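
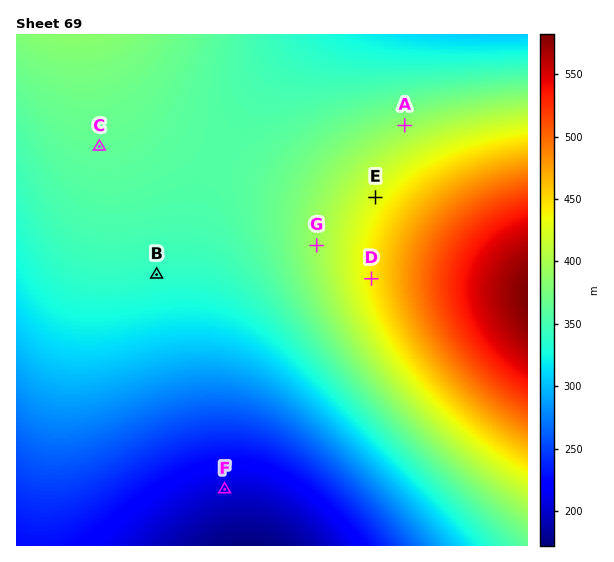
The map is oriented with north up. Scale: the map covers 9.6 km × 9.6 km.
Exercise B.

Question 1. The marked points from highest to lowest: A C B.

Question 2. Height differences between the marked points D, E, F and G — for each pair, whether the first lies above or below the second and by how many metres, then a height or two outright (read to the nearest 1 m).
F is below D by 239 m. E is above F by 223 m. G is above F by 189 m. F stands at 204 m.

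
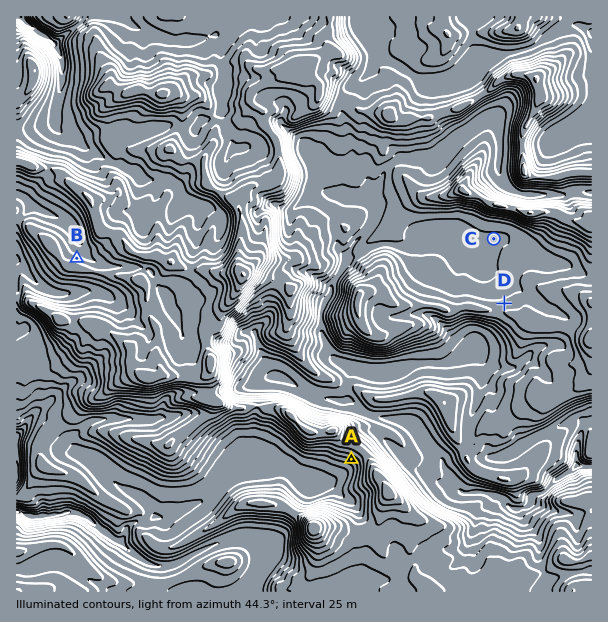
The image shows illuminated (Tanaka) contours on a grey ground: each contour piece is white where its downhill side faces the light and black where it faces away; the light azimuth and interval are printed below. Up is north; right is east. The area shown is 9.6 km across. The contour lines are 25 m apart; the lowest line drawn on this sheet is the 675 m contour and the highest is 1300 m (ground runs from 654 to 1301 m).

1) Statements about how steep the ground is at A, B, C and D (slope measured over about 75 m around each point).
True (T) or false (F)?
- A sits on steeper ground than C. T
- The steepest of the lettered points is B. F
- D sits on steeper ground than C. T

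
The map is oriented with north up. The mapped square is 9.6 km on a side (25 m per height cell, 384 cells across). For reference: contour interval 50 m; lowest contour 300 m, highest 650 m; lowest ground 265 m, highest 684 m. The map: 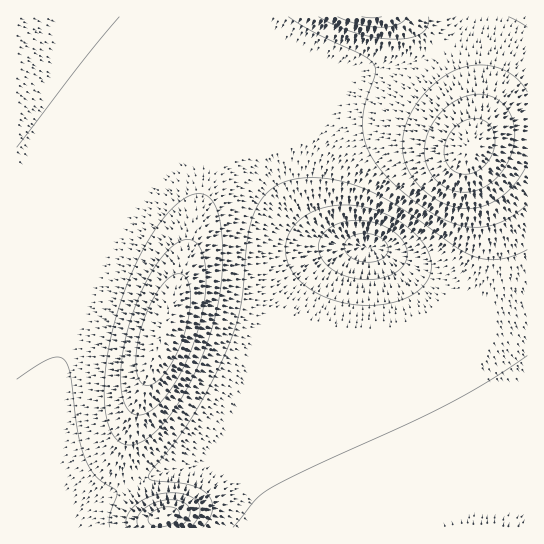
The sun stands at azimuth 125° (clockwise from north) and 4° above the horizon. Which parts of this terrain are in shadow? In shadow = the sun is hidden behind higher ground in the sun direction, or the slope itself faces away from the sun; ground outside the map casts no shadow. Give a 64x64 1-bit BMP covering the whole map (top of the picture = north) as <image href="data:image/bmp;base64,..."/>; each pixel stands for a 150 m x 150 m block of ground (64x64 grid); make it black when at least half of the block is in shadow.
<image width="64" height="64" href="data:image/bmp;base64,Qk0+AgAAAAAAAD4AAAAoAAAAQAAAAEAAAAABAAEAAAAAAAACAAATCwAAEwsAAAIAAAAAAAAA////AAAAAAAAHwAAAAAAAAA/wAAAAAAAAD/wAAAAAAAAf/gAAAAAAAD//AAAAAAAAf/4AAAAAAAD/+AAAAAAAAf+AAAAAAAAB/AAAAAAAAAPwAAAAAAAAB8AAAAAAAAAHgAAAAAAAAAAAAAAAAAAAAAwAAAAAAAAAHgAAAAAAAAA+AAAAAAAAAH8AAAAAAAAAf4AAAAAAAAB/gAAAAAAAAP+AAAAAAAAA/8AAAAAAAAD/wAAAAAAAAf/gAAAAAAAB/+AAAAAAAAH/8AAAAAAAA//wAAAAAAAD//AAAAAAAAP/+AAAAAAAA//4AAAAAAAD//gAAADAAAP//AAAA/gAB//8AAAP+AAD//wAAA/8AAP//AAAH/wAA//+AAAf+AAB//4AAA/wAAD//gAAB8AAAH/+AAAAAAAAH/4AAAAAAAAD/AAAAAAAAAAAAAAAAAAAAAAAAAAAAAAAAAAAAAAAAAAAAAAAAAAAAAAAAAAAAAAAAAAAAB4AAAAAAAAAfwAAAAAAAAD/gAAAAAAAAf/AAAAAAAAB/8AAAAAAAAP/4AAAAAAAB//gAAAAAAAP/+AAAAAAAA//8AAAAAAAH//gAAAAAAAf/+AAAAAAAB//wAAAAAAAP/4AAAAAAAAf4AAAAAAAAAAAAAAAAAAAAAAAAAAAAAAAAAAAAAAAAAAAAAAAAAAAAAAAA=="/>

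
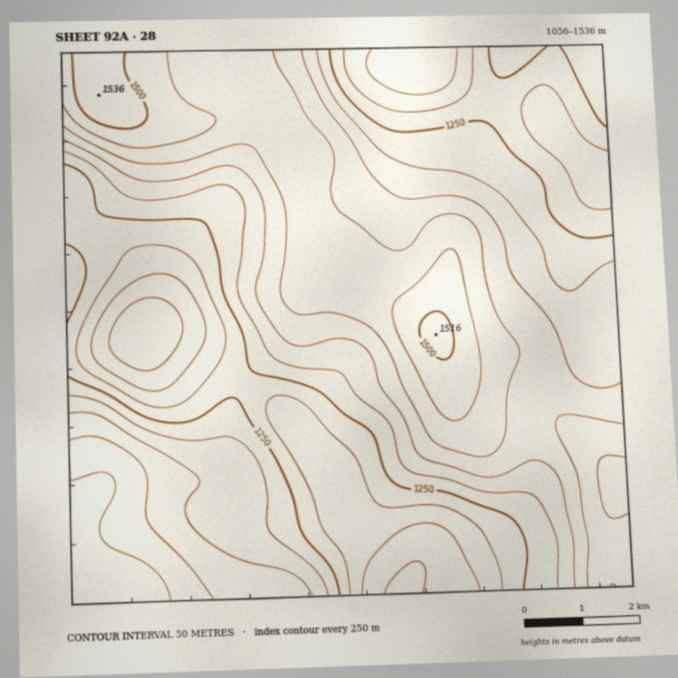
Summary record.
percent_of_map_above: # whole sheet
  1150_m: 94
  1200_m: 84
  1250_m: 71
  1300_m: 57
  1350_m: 43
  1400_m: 28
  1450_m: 10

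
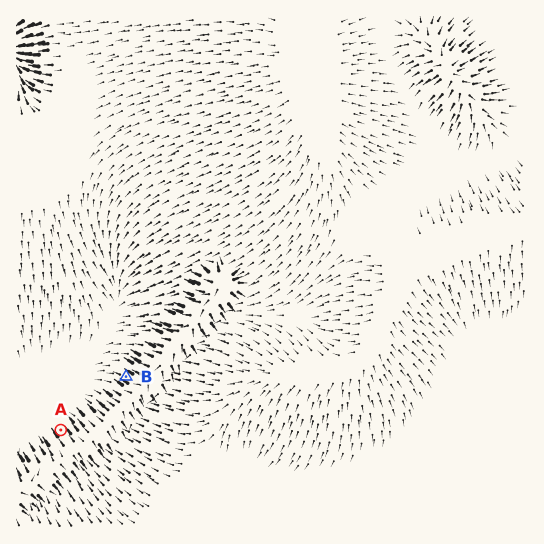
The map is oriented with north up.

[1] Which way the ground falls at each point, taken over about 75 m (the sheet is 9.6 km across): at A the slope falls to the NW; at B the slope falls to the NW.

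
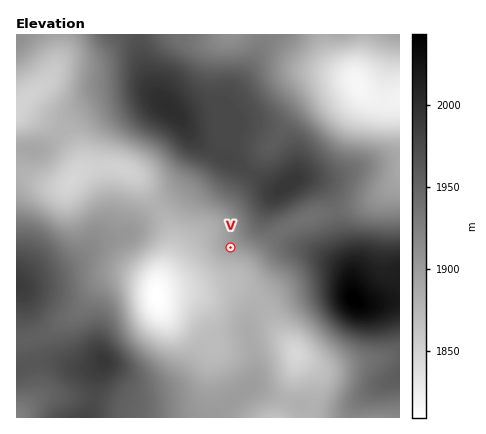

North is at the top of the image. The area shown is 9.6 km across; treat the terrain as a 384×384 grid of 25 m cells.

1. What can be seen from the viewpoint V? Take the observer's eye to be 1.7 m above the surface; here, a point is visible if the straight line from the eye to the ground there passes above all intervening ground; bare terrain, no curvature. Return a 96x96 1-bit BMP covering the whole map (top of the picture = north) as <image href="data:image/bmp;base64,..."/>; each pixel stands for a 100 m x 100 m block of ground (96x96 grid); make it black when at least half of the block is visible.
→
<image width="96" height="96" href="data:image/bmp;base64,Qk2+BAAAAAAAAD4AAAAoAAAAYAAAAGAAAAABAAEAAAAAAIAEAAATCwAAEwsAAAIAAAAAAAAA////AAAAAAAAAAAAP//AAAAfwAAAAAAAf//gAAA/4AAAAAAAf//wAAA/8AAAAAAA///4AA//+AAAAAAB///8AB///AAAAAAB///+AD///gAAAAAB////gH///wAAAAAB////wH///8AAAAAD////8P///+AAAAAD/////v////gAAAAP/////+H///AAAAA//////4B//8AAAAB//////4AH/wAAAAD//////4AB/gAAAAH//////4AA+AAAAAP//////wAAwAAAAAf//////wAAAAAAAA///////gAAAAAAAA///////gAAAAAAAB///////AAEAAAAAB///////AAMAAAAAB///////AAcAAAD4B///////AA+AAAH8B///////AA/AAAH+B///////AB/AAAH/h///////AH/gAAP/x///////v//gAAP////////////wAAP////////////wAAP////////////wAAf////////////wAAf////////////wAA/////+f//////4AA/////8H//////4AB/////8D//////4AB/////4D///4//wAB/////8D///4f/wAB/////8D///4P/wAB/////+D///8P/wAB//////H/+f8P/wAA///////9+f+P/wAA///////9//+P/gAAf//////8//8AAAAAP/D////4P+AAAAAAP+B////4D8AAAAAAP4B////4B4AAAAAAPwA////wB4AAAAAAfgAef//4B4AAAAAAfAAcP//4B8AAAAAA+AAMP//4B8AAAAAA4AAEP//+D+AAAAAAAAAD//////AAAAAAAAAB//////AAAAAAAAAAwP////AAAAAAAAAAgAf//8AAAAAAAAAAAAP//4AAAAAAAAAAAAP//wAAAAAAAAAAAAP//gAAAAAAAAAAAAP//gAAAAAAAAAAAAP//AAAAAAAAAAAAAf/+AAAAAAAAAAAAAf/8AAAAAAAeAAAAAf/wAAAAAAD/wAAAA//AAAAAAAD/8AAAB/+AAAAAAAD/+AAAD/4AAAAAAAD//AAAP/wAAAAAAAAP/gAA//gAAAAAAAAD/wAH//AAAAAAAAAA/4B//4AAAAAAAAAAf////wAAAAAAAAAAP////gAAAAAAAAAAH////gAAAAAAAAAAD4AH/gAAAAAAAAAABwAA/AAAAAAAAAAAAAAAAAAAAAAAAAAAAAAAAAAAAAAAAAAAAAAAAAAAAAAAAAAAAAAAAAAAAAAAAAAAAAAAAAAAAAAAAAAAAAAAAAAAAAAAAAAAAAAAAAAAAAAAAAAAAAAAAAAAAAAAAAAAAAAAAAAAAAAAAAAAAAAAAAAAAAAAAAAAAAAAAAAAAAAAAAAAAAAAAAAAAAAAAACAAAAAAAAAAAAAAACAAAAAAAAAAAAAAACAAAAAAAAAAAAAAADAAAAAAAAAAAAAAACAAAAAAAAAAAAAAACAAAAAAAAAAAAAAACAAAAAAAAAAAAAAAAAAAAAAAAAAAAAAAAAAAAAAAAAAAAAAAA="/>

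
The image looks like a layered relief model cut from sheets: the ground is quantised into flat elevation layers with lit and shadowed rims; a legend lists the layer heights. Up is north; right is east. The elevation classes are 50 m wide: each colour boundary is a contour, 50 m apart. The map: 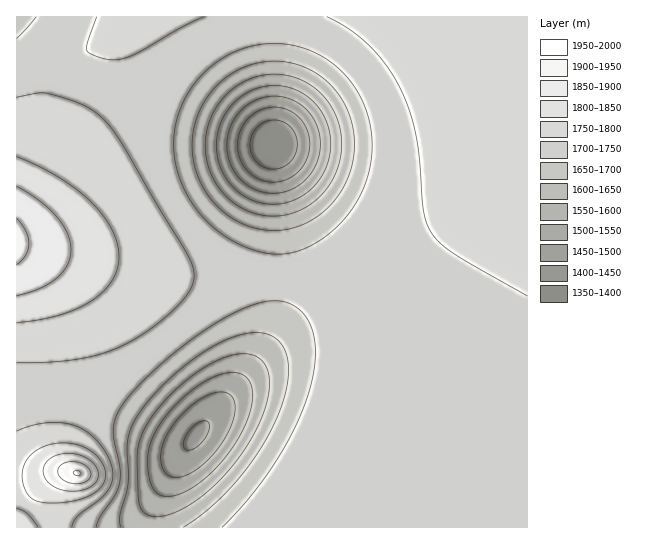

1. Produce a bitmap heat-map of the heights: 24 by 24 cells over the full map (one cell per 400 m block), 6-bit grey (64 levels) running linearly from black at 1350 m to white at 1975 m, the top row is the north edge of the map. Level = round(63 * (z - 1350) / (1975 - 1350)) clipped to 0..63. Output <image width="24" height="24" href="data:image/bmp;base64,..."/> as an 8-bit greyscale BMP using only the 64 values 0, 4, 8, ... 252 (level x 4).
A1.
<image width="24" height="24" href="data:image/bmp;base64,Qk12BgAAAAAAADYEAAAoAAAAGAAAABgAAAABAAgAAAAAAEACAAATCwAAEwsAAAABAAAAAAAAAAAAAAEBAQACAgIAAwMDAAQEBAAFBQUABgYGAAcHBwAICAgACQkJAAoKCgALCwsADAwMAA0NDQAODg4ADw8PABAQEAAREREAEhISABMTEwAUFBQAFRUVABYWFgAXFxcAGBgYABkZGQAaGhoAGxsbABwcHAAdHR0AHh4eAB8fHwAgICAAISEhACIiIgAjIyMAJCQkACUlJQAmJiYAJycnACgoKAApKSkAKioqACsrKwAsLCwALS0tAC4uLgAvLy8AMDAwADExMQAyMjIAMzMzADQ0NAA1NTUANjY2ADc3NwA4ODgAOTk5ADo6OgA7OzsAPDw8AD09PQA+Pj4APz8/AEBAQABBQUEAQkJCAENDQwBEREQARUVFAEZGRgBHR0cASEhIAElJSQBKSkoAS0tLAExMTABNTU0ATk5OAE9PTwBQUFAAUVFRAFJSUgBTU1MAVFRUAFVVVQBWVlYAV1dXAFhYWABZWVkAWlpaAFtbWwBcXFwAXV1dAF5eXgBfX18AYGBgAGFhYQBiYmIAY2NjAGRkZABlZWUAZmZmAGdnZwBoaGgAaWlpAGpqagBra2sAbGxsAG1tbQBubm4Ab29vAHBwcABxcXEAcnJyAHNzcwB0dHQAdXV1AHZ2dgB3d3cAeHh4AHl5eQB6enoAe3t7AHx8fAB9fX0Afn5+AH9/fwCAgIAAgYGBAIKCggCDg4MAhISEAIWFhQCGhoYAh4eHAIiIiACJiYkAioqKAIuLiwCMjIwAjY2NAI6OjgCPj48AkJCQAJGRkQCSkpIAk5OTAJSUlACVlZUAlpaWAJeXlwCYmJgAmZmZAJqamgCbm5sAnJycAJ2dnQCenp4An5+fAKCgoAChoaEAoqKiAKOjowCkpKQApaWlAKampgCnp6cAqKioAKmpqQCqqqoAq6urAKysrACtra0Arq6uAK+vrwCwsLAAsbGxALKysgCzs7MAtLS0ALW1tQC2trYAt7e3ALi4uAC5ubkAurq6ALu7uwC8vLwAvb29AL6+vgC/v78AwMDAAMHBwQDCwsIAw8PDAMTExADFxcUAxsbGAMfHxwDIyMgAycnJAMrKygDLy8sAzMzMAM3NzQDOzs4Az8/PANDQ0ADR0dEA0tLSANPT0wDU1NQA1dXVANbW1gDX19cA2NjYANnZ2QDa2toA29vbANzc3ADd3d0A3t7eAN/f3wDg4OAA4eHhAOLi4gDj4+MA5OTkAOXl5QDm5uYA5+fnAOjo6ADp6ekA6urqAOvr6wDs7OwA7e3tAO7u7gDv7+8A8PDwAPHx8QDy8vIA8/PzAPT09AD19fUA9vb2APf39wD4+PgA+fn5APr6+gD7+/sA/Pz8AP39/QD+/v4A////ALiwqJiAcGhseISQlJiYmJiYmJycnJycnLS8wLSQbFRUYHSIkJiYmJiYnJycnJycnLjM5NikcEg8RFx4iJSYmJycnJycnJycnLDAyLyYbEgwMERgfIyYmJycnJycnJycnKSoqKCQdFQ0KDRQbISUmJycnJycnJycnJycnJiQgGhINDBEYHyMmJycnJycnJycoJycnJyYjHxkTEBIXHSIlJycnJycnKCgoKCgoKCcmIx8bFxYYHSElJicnJygoKCgoKiopKSkoJiQhHRscHiIkJicnKCgoKCgoLSwsKyopKCclIiAgISMlJicoKCgoKCgoMC8uLSwrKignJiQjIyQlJicoKCgoKCgoNDMxLy0sKikoJyYlJCUmJycoKCgoKCgoNzUyMC4sKykoJiUkJCQlJicoKCgoKCgpODUyMC4sKiknJCIhISIkJScoKCgoKCkpNjQxLy0rKSckIR0bGh0gIyYnKCgpKSkpMzEvLSsqKCUhHBYSEhUbISUnKCgpKSkpMC4sKyopJyQeFw4JCA4WHiMmKCkpKSkpLSsrKikoJiMdFAoDAwkSHCImKCkpKSkpKiopKSgoJiMdFAoDAwkSHCImKCkpKSkpKSkpKCgoJyQfFw8JCQ4WHiMnKCkpKSkpKCgoKCgoJyUiHBcTEhYbISUoKSkpKSoqJygoKCgoKCclIR4cGx0hJCcoKSkpKioqJScoKCgoKCgnJSQiIiMlJygpKSoqKioqIyUnKCkpKSgoJycmJicoKCkpKioqKioqA=="/>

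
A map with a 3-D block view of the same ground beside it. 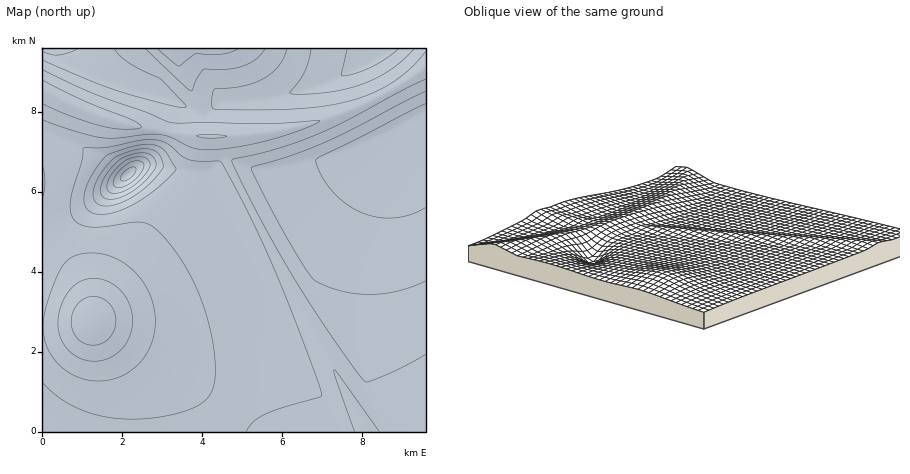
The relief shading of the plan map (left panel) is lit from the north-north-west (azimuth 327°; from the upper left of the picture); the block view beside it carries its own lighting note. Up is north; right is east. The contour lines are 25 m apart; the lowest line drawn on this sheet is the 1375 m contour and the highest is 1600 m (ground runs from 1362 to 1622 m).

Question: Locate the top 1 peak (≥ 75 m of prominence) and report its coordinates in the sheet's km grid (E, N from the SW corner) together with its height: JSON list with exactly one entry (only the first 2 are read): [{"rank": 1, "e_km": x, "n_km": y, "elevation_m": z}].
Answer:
[{"rank": 1, "e_km": 1.26, "n_km": 2.76, "elevation_m": 1622}]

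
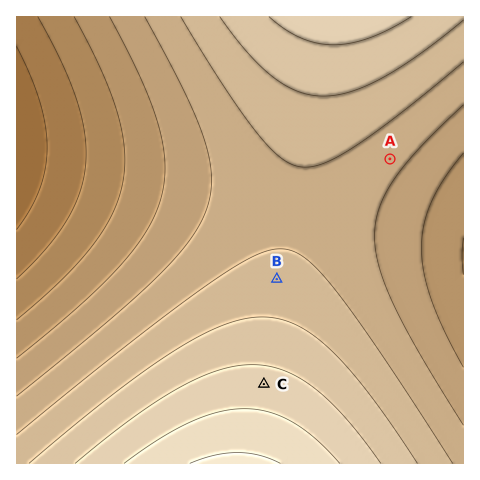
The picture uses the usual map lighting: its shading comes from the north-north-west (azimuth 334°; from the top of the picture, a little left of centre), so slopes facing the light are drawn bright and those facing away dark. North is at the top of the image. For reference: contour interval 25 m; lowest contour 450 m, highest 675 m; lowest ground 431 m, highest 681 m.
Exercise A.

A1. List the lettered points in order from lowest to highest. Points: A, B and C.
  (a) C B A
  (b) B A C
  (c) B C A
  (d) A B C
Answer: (d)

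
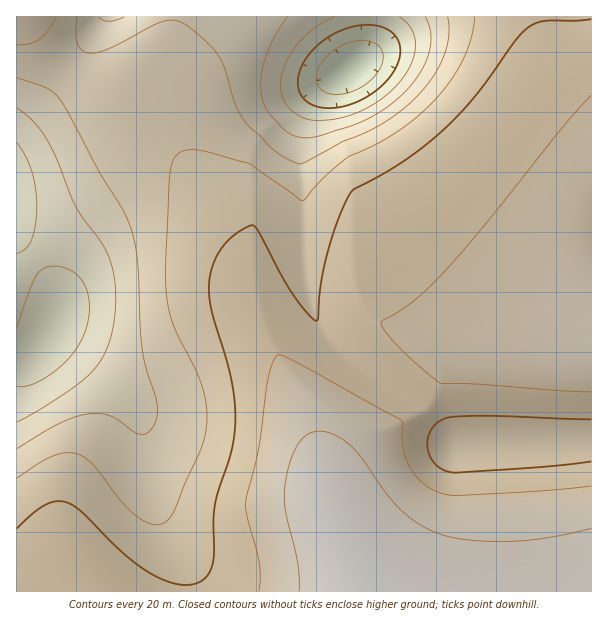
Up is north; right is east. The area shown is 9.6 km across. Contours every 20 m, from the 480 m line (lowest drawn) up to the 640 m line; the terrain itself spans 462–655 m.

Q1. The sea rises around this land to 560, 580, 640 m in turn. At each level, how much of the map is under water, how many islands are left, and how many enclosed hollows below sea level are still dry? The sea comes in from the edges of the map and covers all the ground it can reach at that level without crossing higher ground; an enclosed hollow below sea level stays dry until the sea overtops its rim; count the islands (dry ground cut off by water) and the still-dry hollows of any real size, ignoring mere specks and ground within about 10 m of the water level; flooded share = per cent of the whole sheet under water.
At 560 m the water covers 19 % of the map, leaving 0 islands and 0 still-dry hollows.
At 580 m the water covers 35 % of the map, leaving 0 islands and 0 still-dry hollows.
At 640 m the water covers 92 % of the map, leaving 0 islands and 0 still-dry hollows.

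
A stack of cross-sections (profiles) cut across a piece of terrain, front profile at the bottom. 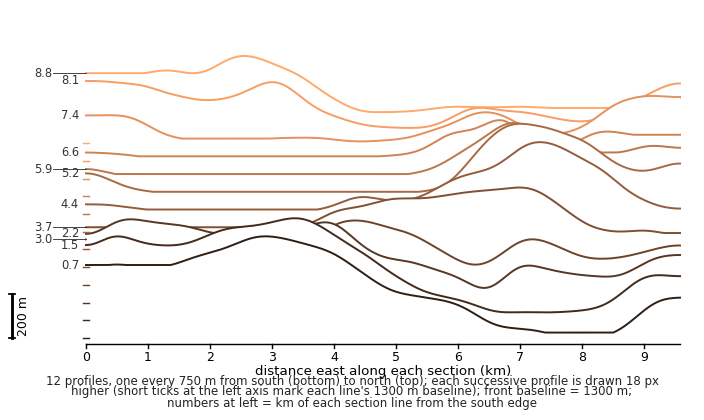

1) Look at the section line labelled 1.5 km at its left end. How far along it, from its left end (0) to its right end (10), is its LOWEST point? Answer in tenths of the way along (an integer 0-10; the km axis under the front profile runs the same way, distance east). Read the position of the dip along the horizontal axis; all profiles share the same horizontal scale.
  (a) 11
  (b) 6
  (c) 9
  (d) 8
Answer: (d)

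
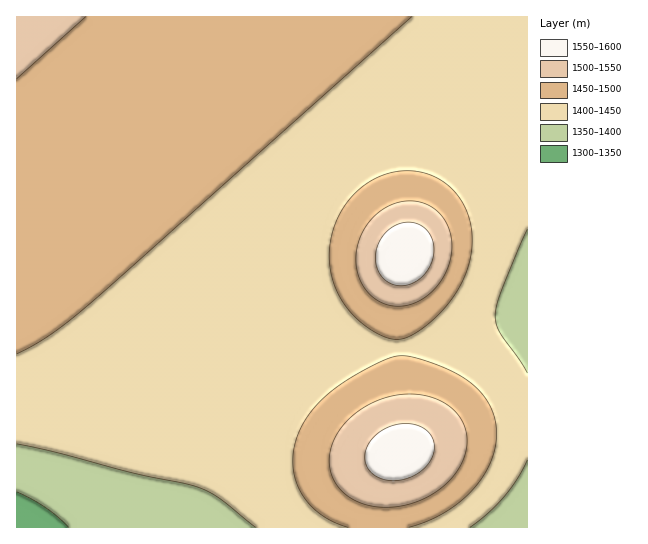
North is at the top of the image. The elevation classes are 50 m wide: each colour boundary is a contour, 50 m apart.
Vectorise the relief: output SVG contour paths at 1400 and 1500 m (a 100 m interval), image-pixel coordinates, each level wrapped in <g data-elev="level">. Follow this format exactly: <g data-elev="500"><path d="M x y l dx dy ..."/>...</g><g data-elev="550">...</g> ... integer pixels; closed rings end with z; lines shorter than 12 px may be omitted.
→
<g data-elev="1400"><path d="M470 527l19-14 15-16 13-18 10-19"/><path d="M17 444l40 9 77 20 64 14 21 11 37 29"/><path d="M527 373l-27-40-4-8-1-8 1-11 5-13 26-64"/></g><g data-elev="1500"><path d="M383 507l23-2 21-8 19-13 13-17 7-18 0-18-7-16-14-12-12-5-15-4-15 0-16 3-14 6-15 8-12 11-9 12-5 12-3 13 2 12 5 12 8 10 11 8 14 4z"/><path d="M393 306l18-2 17-9 14-16 8-18 2-20-5-18-11-13-15-8-10-1-10 1-10 3-9 5-15 15-9 20-2 10 0 11 6 19 6 8 7 6 8 4z"/><path d="M17 79l69-62"/></g>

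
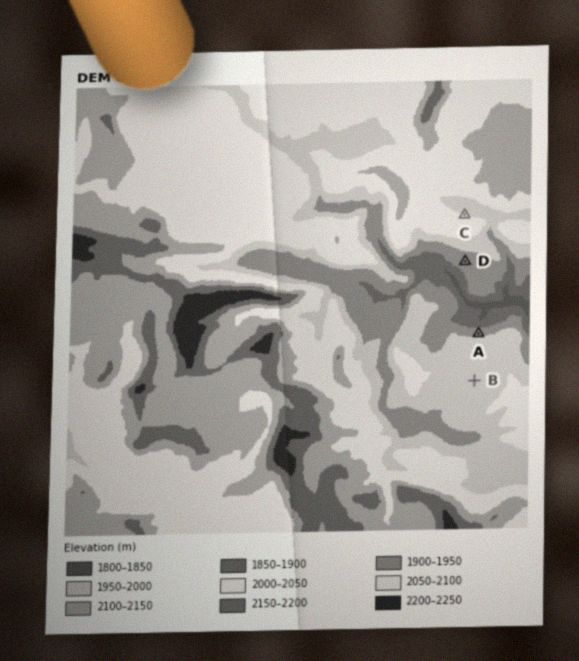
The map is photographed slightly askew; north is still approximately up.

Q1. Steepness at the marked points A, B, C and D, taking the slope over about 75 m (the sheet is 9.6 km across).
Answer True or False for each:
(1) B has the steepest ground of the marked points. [False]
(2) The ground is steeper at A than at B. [True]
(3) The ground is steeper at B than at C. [False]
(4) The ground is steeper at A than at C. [True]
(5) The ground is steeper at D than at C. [False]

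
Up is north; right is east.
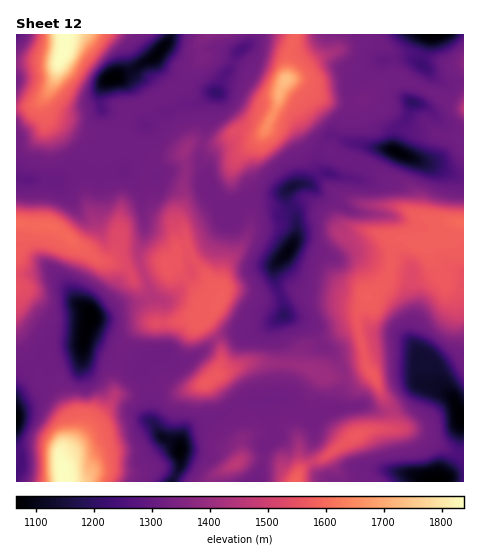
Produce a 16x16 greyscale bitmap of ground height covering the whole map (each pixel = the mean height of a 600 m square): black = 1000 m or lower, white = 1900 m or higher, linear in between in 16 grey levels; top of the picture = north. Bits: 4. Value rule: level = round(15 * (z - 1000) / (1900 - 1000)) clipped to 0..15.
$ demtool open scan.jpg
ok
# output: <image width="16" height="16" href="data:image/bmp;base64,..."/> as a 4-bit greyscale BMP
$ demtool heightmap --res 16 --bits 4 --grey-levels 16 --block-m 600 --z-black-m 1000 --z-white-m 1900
<image width="16" height="16" href="data:image/bmp;base64,Qk32AAAAAAAAAHYAAAAoAAAAEAAAABAAAAABAAQAAAAAAIAAAAATCwAAEwsAABAAAAAAAAAAAAAAABEREQAiIiIAMzMzAERERABVVVUAZmZmAHd3dwCIiIgAmZmZAKqqqgC7u7sAzMzMAN3d3QDu7u4A////AG3JY1dohlQzbLlSRmZoh2RImFVmVVZ3UlVWVohmZoYiVTVVaHZmlTRlJXiXVVeWV4U2eKlkaKmJhniJmFNXmZmZmYmHY0eaqph4aHVUVniZVVZWZlRFVmVWVVZohlVTNHhlVWipdVRVmmVVVYuWVUaMgjVVa6ZVVY23Q2VZhlU0"/>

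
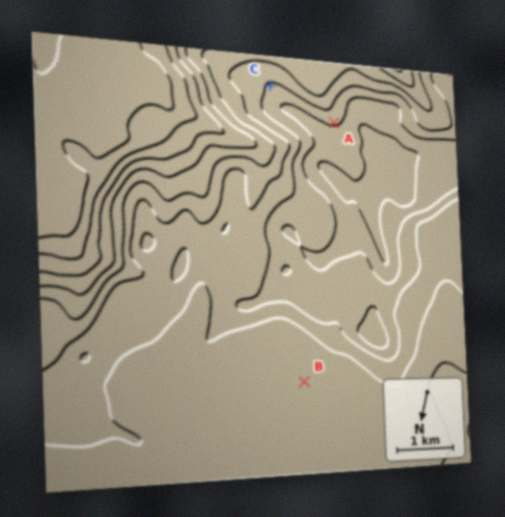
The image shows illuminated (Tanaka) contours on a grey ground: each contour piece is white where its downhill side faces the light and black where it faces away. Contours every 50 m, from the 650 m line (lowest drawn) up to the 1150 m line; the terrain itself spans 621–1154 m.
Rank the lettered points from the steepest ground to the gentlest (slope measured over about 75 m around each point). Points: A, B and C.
A C B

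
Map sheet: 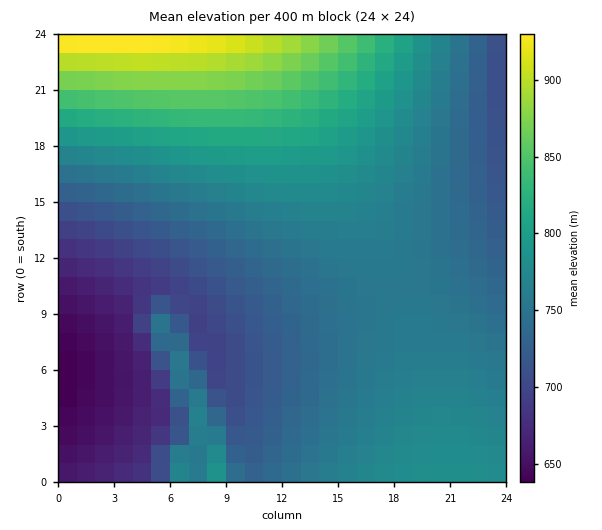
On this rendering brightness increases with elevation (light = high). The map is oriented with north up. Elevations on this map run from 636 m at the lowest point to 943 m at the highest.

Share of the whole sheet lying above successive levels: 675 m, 91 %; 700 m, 86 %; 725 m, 75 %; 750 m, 56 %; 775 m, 28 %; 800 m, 18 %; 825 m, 13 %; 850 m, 9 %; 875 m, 5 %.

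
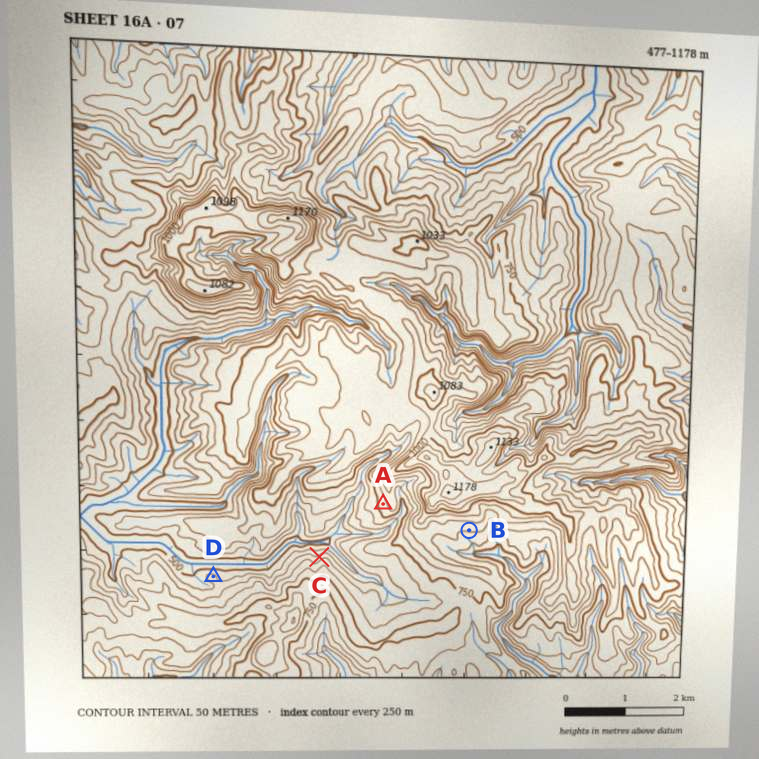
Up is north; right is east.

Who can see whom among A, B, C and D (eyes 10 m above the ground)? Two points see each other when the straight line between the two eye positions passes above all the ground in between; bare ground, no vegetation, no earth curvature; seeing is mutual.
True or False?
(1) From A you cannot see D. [False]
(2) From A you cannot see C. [False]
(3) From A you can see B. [False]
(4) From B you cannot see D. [True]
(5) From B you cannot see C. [True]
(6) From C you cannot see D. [True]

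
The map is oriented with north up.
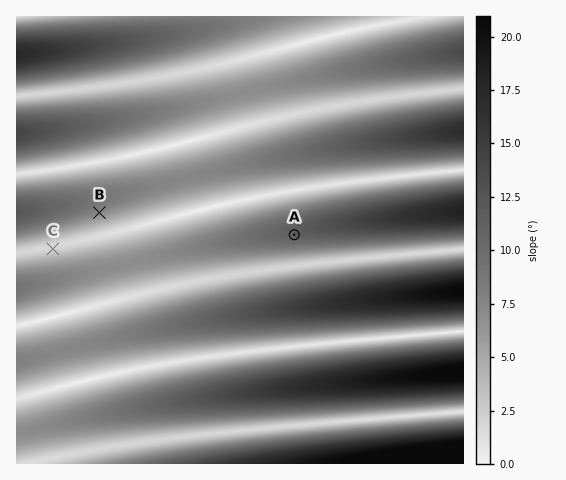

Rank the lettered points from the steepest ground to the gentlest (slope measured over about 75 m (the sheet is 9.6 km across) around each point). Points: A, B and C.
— A B C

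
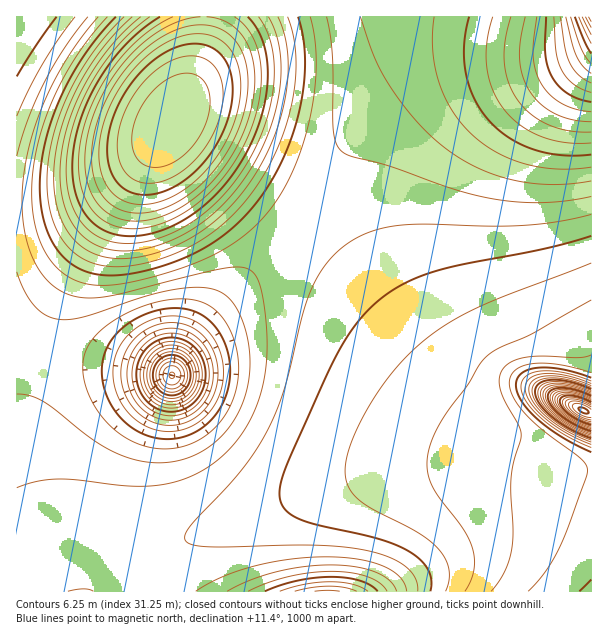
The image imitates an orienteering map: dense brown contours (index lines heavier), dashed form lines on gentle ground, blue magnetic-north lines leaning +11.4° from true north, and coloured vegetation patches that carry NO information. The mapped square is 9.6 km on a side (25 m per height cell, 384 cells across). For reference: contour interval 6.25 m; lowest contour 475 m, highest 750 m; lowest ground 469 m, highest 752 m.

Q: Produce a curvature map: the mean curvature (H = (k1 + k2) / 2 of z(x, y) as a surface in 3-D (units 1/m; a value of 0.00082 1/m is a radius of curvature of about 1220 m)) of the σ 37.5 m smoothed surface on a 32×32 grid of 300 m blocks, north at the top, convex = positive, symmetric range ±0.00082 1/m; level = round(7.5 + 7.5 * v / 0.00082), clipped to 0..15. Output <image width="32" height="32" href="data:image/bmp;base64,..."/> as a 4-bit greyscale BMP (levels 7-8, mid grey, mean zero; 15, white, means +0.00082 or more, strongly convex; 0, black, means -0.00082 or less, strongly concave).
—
<image width="32" height="32" href="data:image/bmp;base64,Qk12AgAAAAAAAHYAAAAoAAAAIAAAACAAAAABAAQAAAAAAAACAAATCwAAEwsAABAAAAAAAAAAAAAAABEREQAiIiIAMzMzAERERABVVVUAZmZmAHd3dwCIiIgAmZmZAKqqqgC7u7sAzMzMAN3d3QDu7u4A////AIiIiIiIiIiIiHd3d3d3d3eIiIiIiIiIiIiIh3d3d3d3iIiIiIiIiIiIiIiId3d3d4iIiIiIiIiIiIiIiIh3d3eIiIiIiIiIiIiIiIiIiHd3iIiIiIiIiIiIiIiIiIiId4iIiIiIiIiIiIiIiIiIiHeIiIiIiIiIiIiIiIiIiHd2iIiIiIiIiIiIiIiIiId2VYiIiIiIiIiIiIiIiIh3ZX2IiIiHd4iIiIiIiIiHd3r/iIiIhkV4iIiIiIiId3eahYiIiIZFeIiIiIiIiHd3dlZ3iIiHZ4iIiIiIiIiHd3d3d3iIiHiIiIiIiIiIiHd3eHd3eIiIiIiIiIiIiIiIiIh3d3d3d3eIiIiIiIiIiIiId3iId3d3d3iIiIiIiIiIiHeIiIh3d3d3iIiIiIiIiIh3iIiIh3d3d3iIiIiIiIiId4iIiIh3d3d3iIiIiIiIiHeIiIiIh3d3d4iIiIiIiIh3iIiIiIh3d3d4iIiIiIiId4iIiIiId3d3eIiIiId3eHeIiIiIiId3d3eIiIh3d3d3eIiIiIiHd3d3iIiHd3d3d3iIiIiIiHd3d4iIh3d3d3d4iIiIiIh3d3eIiId3d3d3d4iIiIiIh3d3iIiHd3d3d3d4iIiIiId3d3iIiHd3d3d3eIiIiIiHd3d4iIiIiIh3d3eIiIiIh3d3eIiIiIiI"/>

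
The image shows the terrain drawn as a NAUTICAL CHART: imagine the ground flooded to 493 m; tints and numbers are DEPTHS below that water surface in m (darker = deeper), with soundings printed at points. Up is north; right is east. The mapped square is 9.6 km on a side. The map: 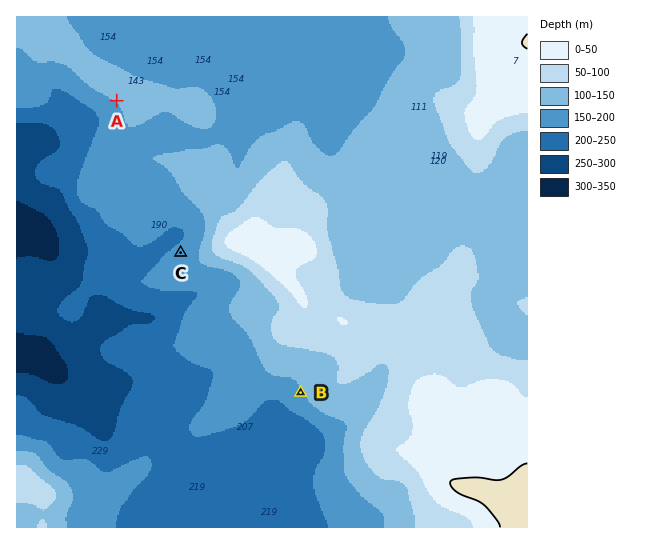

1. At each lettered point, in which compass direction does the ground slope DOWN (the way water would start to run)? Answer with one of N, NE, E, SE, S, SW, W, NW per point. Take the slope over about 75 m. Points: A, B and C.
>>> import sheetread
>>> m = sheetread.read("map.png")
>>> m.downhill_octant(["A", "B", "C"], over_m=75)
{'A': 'SW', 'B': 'SW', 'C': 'NW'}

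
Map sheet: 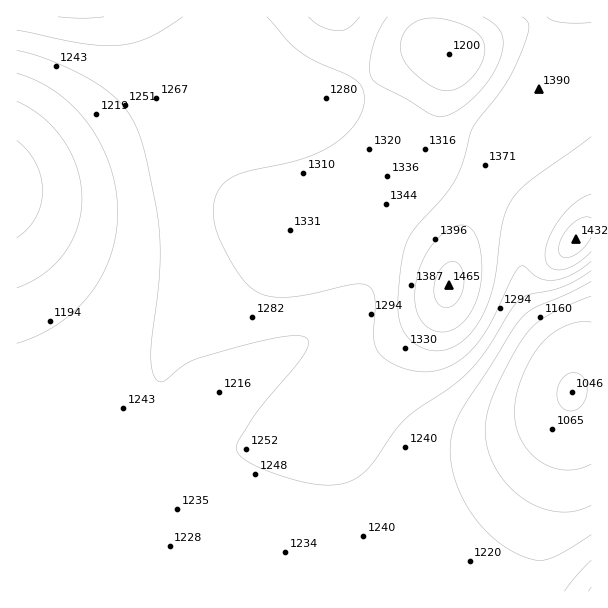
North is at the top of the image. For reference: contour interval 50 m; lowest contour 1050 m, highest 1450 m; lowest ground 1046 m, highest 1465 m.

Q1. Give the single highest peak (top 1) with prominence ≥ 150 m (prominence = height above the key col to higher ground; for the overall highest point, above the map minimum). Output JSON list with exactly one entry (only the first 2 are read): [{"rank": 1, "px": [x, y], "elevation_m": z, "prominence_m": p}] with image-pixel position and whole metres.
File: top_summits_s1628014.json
[{"rank": 1, "px": [449, 285], "elevation_m": 1465, "prominence_m": 419}]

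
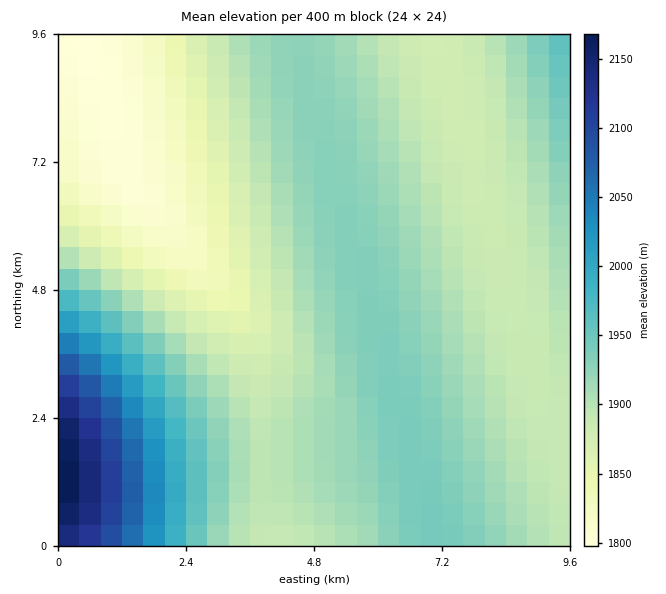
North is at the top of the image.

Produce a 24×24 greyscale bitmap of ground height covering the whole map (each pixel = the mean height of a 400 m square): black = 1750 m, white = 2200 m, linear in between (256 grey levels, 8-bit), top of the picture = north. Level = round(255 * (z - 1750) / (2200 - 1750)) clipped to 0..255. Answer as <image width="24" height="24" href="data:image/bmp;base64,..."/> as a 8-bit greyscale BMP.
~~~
<image width="24" height="24" href="data:image/bmp;base64,Qk12BgAAAAAAADYEAAAoAAAAGAAAABgAAAABAAgAAAAAAEACAAATCwAAEwsAAAABAAAAAAAAAAAAAAEBAQACAgIAAwMDAAQEBAAFBQUABgYGAAcHBwAICAgACQkJAAoKCgALCwsADAwMAA0NDQAODg4ADw8PABAQEAAREREAEhISABMTEwAUFBQAFRUVABYWFgAXFxcAGBgYABkZGQAaGhoAGxsbABwcHAAdHR0AHh4eAB8fHwAgICAAISEhACIiIgAjIyMAJCQkACUlJQAmJiYAJycnACgoKAApKSkAKioqACsrKwAsLCwALS0tAC4uLgAvLy8AMDAwADExMQAyMjIAMzMzADQ0NAA1NTUANjY2ADc3NwA4ODgAOTk5ADo6OgA7OzsAPDw8AD09PQA+Pj4APz8/AEBAQABBQUEAQkJCAENDQwBEREQARUVFAEZGRgBHR0cASEhIAElJSQBKSkoAS0tLAExMTABNTU0ATk5OAE9PTwBQUFAAUVFRAFJSUgBTU1MAVFRUAFVVVQBWVlYAV1dXAFhYWABZWVkAWlpaAFtbWwBcXFwAXV1dAF5eXgBfX18AYGBgAGFhYQBiYmIAY2NjAGRkZABlZWUAZmZmAGdnZwBoaGgAaWlpAGpqagBra2sAbGxsAG1tbQBubm4Ab29vAHBwcABxcXEAcnJyAHNzcwB0dHQAdXV1AHZ2dgB3d3cAeHh4AHl5eQB6enoAe3t7AHx8fAB9fX0Afn5+AH9/fwCAgIAAgYGBAIKCggCDg4MAhISEAIWFhQCGhoYAh4eHAIiIiACJiYkAioqKAIuLiwCMjIwAjY2NAI6OjgCPj48AkJCQAJGRkQCSkpIAk5OTAJSUlACVlZUAlpaWAJeXlwCYmJgAmZmZAJqamgCbm5sAnJycAJ2dnQCenp4An5+fAKCgoAChoaEAoqKiAKOjowCkpKQApaWlAKampgCnp6cAqKioAKmpqQCqqqoAq6urAKysrACtra0Arq6uAK+vrwCwsLAAsbGxALKysgCzs7MAtLS0ALW1tQC2trYAt7e3ALi4uAC5ubkAurq6ALu7uwC8vLwAvb29AL6+vgC/v78AwMDAAMHBwQDCwsIAw8PDAMTExADFxcUAxsbGAMfHxwDIyMgAycnJAMrKygDLy8sAzMzMAM3NzQDOzs4Az8/PANDQ0ADR0dEA0tLSANPT0wDU1NQA1dXVANbW1gDX19cA2NjYANnZ2QDa2toA29vbANzc3ADd3d0A3t7eAN/f3wDg4OAA4eHhAOLi4gDj4+MA5OTkAOXl5QDm5uYA5+fnAOjo6ADp6ekA6urqAOvr6wDs7OwA7e3tAO7u7gDv7+8A8PDwAPHx8QDy8vIA8/PzAPT09AD19fUA9vb2APf39wD4+PgA+fn5APr6+gD7+/sA/Pz8AP39/QD+/v4A////ANzSw7CchnJgVVBPUVVZXWVrbWxoYlxWUufaybWginZkV1JSVVhcYGdsbWtmYFpUUezezLiijHhnWVNUV1tfYmhsbGpkXlhTUO3ezLehi3hnWlRVWV1gY2lsbGhiXFZSUOrbyLKdiHVmWlNVWV1gZWpsamZgWlRQUOTUwKuWg3FjWFJUWV1gZmpraWReWFJPUNrJtqKOe2tfVVBTWFxhZ2traGJcVlFPUMu8qZaDcmRZUU1RVltiaGtqZmBaVFBOUbqsmoh3aFtRS0lOU1xkaWppZF5XUk9OUqeainlpXFFJREVLVF5laWpnYlxVUE5PU5SHeGlbT0Y/PEFLVmBmaWllYFlTT01PVIBzZlhLQTo1N0JOWWFnaWhkXldRTk1QVmtfU0Y7My4vOUVRW2NoaWdiXFVQTU1RWFZLPzUtKSkxPEhTXWRoaGVgWVNOTE1SWkQ7MiolJCkzP0tWX2VoZ2NeV1FNTE5UXDkwKCIgJCw2Qk5YYWZoZmJbVU9MTE9VXy4mIB4gJS45RVFbYmZnZWBZU05LTFBYYichHh0gJzA8SFNdY2dmY11XUUxLTFFaZCUgHR4iKTM/S1ZfZGZlYVtVT0tKTVNcZyMeHR4jKzZCTlhgZWZkX1lTTUpKTlVfaiEdHB8lLjlFUFphZWVjXVdRTEpLT1dibR8cHCAmMDxIU1xiZWVhW1VPSklLUVlkcB4bHCEpMz9LVV5jZWNfWVJNSUlMU1xncxwbHSIrNkJNWF9kZGJdV1BLSUlNVV9qdg=="/>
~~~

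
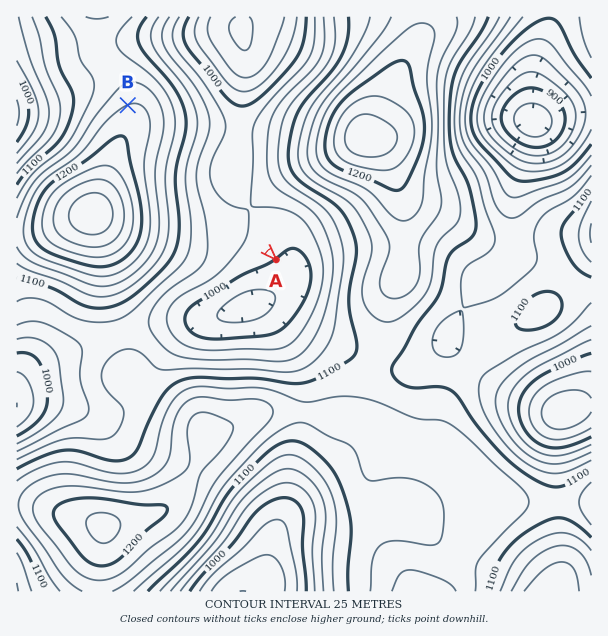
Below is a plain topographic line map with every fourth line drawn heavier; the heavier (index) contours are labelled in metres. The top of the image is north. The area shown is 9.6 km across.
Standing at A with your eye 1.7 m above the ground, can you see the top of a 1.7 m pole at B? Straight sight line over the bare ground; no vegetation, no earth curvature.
no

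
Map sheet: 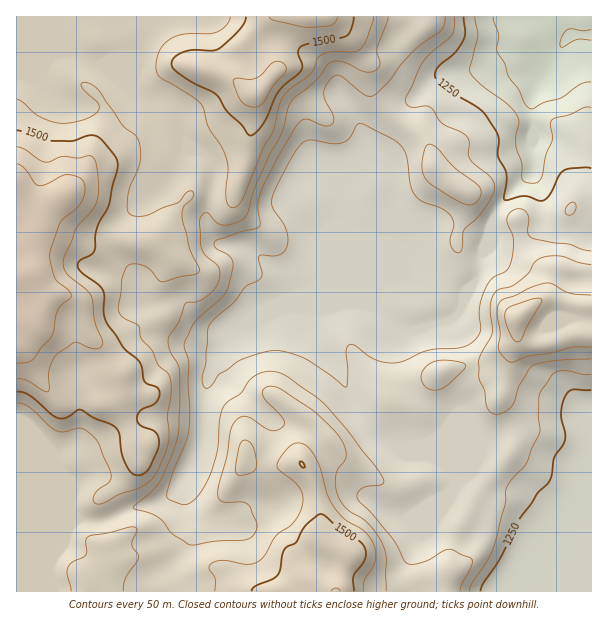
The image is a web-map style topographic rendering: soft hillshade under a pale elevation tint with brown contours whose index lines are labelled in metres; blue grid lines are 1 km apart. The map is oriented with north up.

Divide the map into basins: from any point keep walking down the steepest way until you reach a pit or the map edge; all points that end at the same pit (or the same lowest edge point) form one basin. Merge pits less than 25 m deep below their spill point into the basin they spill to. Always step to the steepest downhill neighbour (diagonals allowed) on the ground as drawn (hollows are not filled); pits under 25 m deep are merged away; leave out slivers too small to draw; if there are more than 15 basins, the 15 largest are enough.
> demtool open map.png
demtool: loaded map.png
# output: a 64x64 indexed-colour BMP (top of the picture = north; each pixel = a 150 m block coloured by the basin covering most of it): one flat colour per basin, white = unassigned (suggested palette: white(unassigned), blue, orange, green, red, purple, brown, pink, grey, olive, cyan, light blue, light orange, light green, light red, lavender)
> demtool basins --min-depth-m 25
<image width="64" height="64" href="data:image/bmp;base64,Qk12CAAAAAAAAHYAAAAoAAAAQAAAAEAAAAABAAQAAAAAAAAIAAATCwAAEwsAABAAAAAAAAAA////ALR3HwAOf/8ALKAsACgn1gC9Z5QAS1aMAMJ34wB/f38AIr28AM++FwDox64AeLv/AIrfmACWmP8A1bDFABERERERERERERERERERERERERERERERESIiIiIiIiIiERERERERERERERERERERERERERERERERIiIiIiIiIiIREREREREREREREREREREREREREREREREiIiIiIiIiIhERERERERERERERERERERERERERERERESIiIiIiIiIiERERERERERERERERERERERERERERERERIiIiIiIiIiIRERERERERERERERERERERERERERERERESIiIiIiIiIhERERERERERERERERERERERERERERERERIiIiIiIiIiERERERERERERERERERERERERERERERERESIiIiIiIiIRERERERERERERERERERERERERERERERERIiIiIiIiIhERERERERERERERERERERERERERERERERESIiIiIiIiERERERERERERERERERERERERERERERERERIiIiIiIiIRERERERERERERERERERERERERERERERERESIiIiIiIhEREREREREREREREREREREREREREREREREREiIiIiIiERERERERERERERERERERERERERERERERERESIiIiIiIREREREREREREREREREREREREREREREREREREiIiIiIhERERERERERERERERERERERERERERERERERERIiIiIiEREREREREREREREREREREREREREREREREREREiIiIiIRERERERERERERERERERERERERERERERERERESIiIiIhERERERERERERERERERERERERERERERERERERIiIiIiERERERERERERERERERERERERERERERERERERIiIiIiIREREREREREREREREREREREREREREREREREREiIiIiIhERERERERERERERERERERERERERERERERERESIiIiIiERERERERERERERERERERERERERERERERERERIiIiIiIREREREREREREREREREREREREREREREREREREiIiIiIhERERERERERERERERERERERERERERERERERERIiIiIiEREREREREREREREREREREREREREREREREREREiIiIiIRERERERERERERERERERERERERERERERERERESIiIiIhEREREREREREREREREREREREREREREREREREREiIiIiERERERERERERERERERERERERERERERERERERERERESIRERERERERERERERERERERERERERERERERERERERERERERERERERERERERERERERERERERERERERERERERERERERERERERERERERERERERERERERERERERERERERERERERERERERERERERERERERERERERERERERERERERERERERERERERERERERERERERERERERERERERERERERERERERERERERERERERERERERERERERERERERERERERERERERERERERERERERERERERERERERERERERERERERERERERERERERERERERERERERERERERERERERERERERERERERERERERERERERERERERERERERERERERERERERERERERERERERERERERERERERERERERERERERERERERERERERERERERERERERERERERERERERERERERERERERERERERERERERERERERERERERERERERERERERERERERERERERERERERERERERERERERERERERERERERERERERERERERERERERERERERERERERERERERERERERERERERERERERERERERERERERERERERERERERERERERERERERERERERERERERERERERERERERERERERERERERERERERERERERERERERERERERERERERERERERERERERERERERERERERERERERERERERERERERERERERERERERERERERERERERERERERERERERERERERERERERERERERERERERERERERERERERERERERERERERERERERERERERERERERERERERERERERERERERERERERERERERERERERERERERERERERERERERERERERERERERERERERERERERERERERERERERERERERERERERERERERERERERERERERERERERERERERERERERERERERERERERERERERERERERERERERERERERERERERERERERERERERERERERERERERERERERERERERERERERERERERERERERERERERERERERERERERERERERERERERERERERERERERERERERERERERERERERERERERERERERERERERERERERERERERERERERERERERERERERERERERERERERERERERERERERERERERERERERERERERERERERERERERERERERERERERERERERERERERERERERERERERERERERERERERERERERERERERERERERERERERERERERERERERERERERERERERERERERERERERERERERERERERERERERERERERERERERERERERERERERERERERERERERERERERERERERERERERERERERERERERERERERERERERERERERERERERERERERERERERERERERERERERERERERERERERERERERER"/>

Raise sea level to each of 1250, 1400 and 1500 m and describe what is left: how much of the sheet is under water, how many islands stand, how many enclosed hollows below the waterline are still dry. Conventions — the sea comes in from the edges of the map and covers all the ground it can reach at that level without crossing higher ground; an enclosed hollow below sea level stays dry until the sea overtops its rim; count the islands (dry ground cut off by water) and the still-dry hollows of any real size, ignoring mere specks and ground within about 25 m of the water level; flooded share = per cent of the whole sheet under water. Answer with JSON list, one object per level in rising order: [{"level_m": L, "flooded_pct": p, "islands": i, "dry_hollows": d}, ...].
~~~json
[{"level_m": 1250, "flooded_pct": 10, "islands": 0, "dry_hollows": 0}, {"level_m": 1400, "flooded_pct": 55, "islands": 0, "dry_hollows": 0}, {"level_m": 1500, "flooded_pct": 87, "islands": 0, "dry_hollows": 0}]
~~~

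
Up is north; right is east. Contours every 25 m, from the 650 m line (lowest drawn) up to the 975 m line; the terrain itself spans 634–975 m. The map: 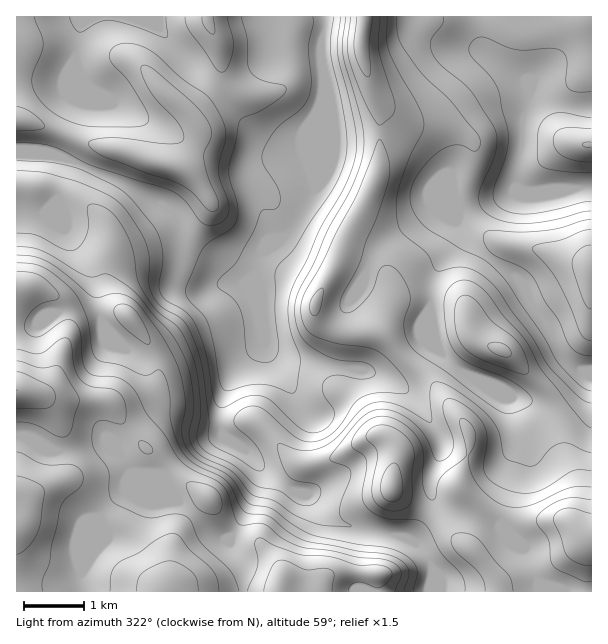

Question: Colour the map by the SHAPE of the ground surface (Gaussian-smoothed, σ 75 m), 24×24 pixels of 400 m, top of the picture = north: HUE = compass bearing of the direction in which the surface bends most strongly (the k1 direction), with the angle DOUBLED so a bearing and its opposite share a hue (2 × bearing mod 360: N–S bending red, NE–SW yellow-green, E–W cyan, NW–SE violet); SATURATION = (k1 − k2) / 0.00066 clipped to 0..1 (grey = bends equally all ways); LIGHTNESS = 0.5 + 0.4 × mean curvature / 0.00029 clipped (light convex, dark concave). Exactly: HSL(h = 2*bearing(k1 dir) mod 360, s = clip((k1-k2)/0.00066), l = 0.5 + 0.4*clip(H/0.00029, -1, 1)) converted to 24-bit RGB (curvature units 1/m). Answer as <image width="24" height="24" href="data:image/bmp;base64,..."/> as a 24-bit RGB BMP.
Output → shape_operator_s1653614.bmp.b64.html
<image width="24" height="24" href="data:image/bmp;base64,Qk32BgAAAAAAADYAAAAoAAAAGAAAABgAAAABABgAAAAAAMAGAAATCwAAEwsAAAAAAAAAAAAAjJZfcY1pTFJ8XWGSfZSkna+0rJ2koba4fHW3GBh5z8iPlYPCj4K+ul/VPkXu/vjNDyDBNyZkZFA3jdBcga6bf1SQhD1DpI4oj6tuX51vUU54RYl3X5lhkIpsu8KJbqxudzJpcDB3aO2Ois/knL3wpajwOHHu9GVYjwBhgxh9odrEk921fUt3Zj9tv06ozbu7vK+lbZKORVt1cHZ/XKB0Vp6Nx7aQiSw4eXkqQN7rxunKRX5lRi8TOB4DMBwDMyEATT4XYdC1hsuEl0pKgE6Fdz+fa7ywrd7Mr5eEnGFvSl5rU6B1ZZRgcnBQhHpAvzZ50/jaAKCnyZZuUxwzYilHuVaV3xXW79/FOf/kLkCfuKxBa8a9WZjRO3DlzNHtmYzHl5q1wHrQmZHCYoOiZWB4gH97ZZqpzP/82uXxQRKFTw4clxsbP2s4PXhKOzCg9fLWPpC9DB6c5/HaRo96ZExJNU40XoAsr51HkHpRdV1BsrRhglCIiWKHgqh8kv+uFK5RYBkNMwAVfSxGre7uuKP91FbmG1w65/h+3MafACE6/4VLbJc3SFtqYWVyWZheYqthblE2opFJcbZbVkhhZaBxmNWn7MhMJR4OOw41mjaDpvbJQM2TDhslvhrz8tL51vXsu77kKAAz1PWKmMrhNDCeeYCUc6NzW4RWTKaDgs+deGaqUlmpidKdjYNN1IZoa8vDACR119zvrtafYiFKTCQtBk8dYe5G3syXYgAyfhC+zv3aqDbEXyRvpFdKi7dnTJPJzdjyqZjUVbvXbnPVyp3IpjupzdekucWLBBgvT5owuzc6iiqCgI6vccGiMYciZywJbyAmkPitt24XLwQGQx0QUPZJoPHQPRxcrlF23lJVkrkzI0w8gTMos341wN6qvn+GIxNPSXBHY1FFf0JYoY4wgm8hRDkgd5s6jPDApDkhSAASziM/z/vso/3SShAzYxAPWGArvaJN7LurJhdJfikvvP7HkMfDrUKcZC57ZG5/VUZxmxhzxd2CiKjVgH/VqurFLm99TxRfotjdsPTr1/Thoy2bSglR1Y+RcYRHNHsq5eRhQAWb0frrmPfZszKxqB6RmmGldF+JPDR4ZB7g7vnSN3eCb36ZwI92YUKMGhlq1+3Gfs1/jahHTQs9YDNq09KNrqXWre3xYIfeIUKb0vxYaCUOMRkTaF4zdmtSgGh4RFJ7EX2k/tfNQGCJUXlsqJ58jICmFlCazunHvLuieSZnZyhlc2GFvdGSubzfyXi6Yg5MqnFOw7hUrV12PUCGpHN1WXZ5aoR+YXuLGWRs5I9i5pSWR3SEiqaFmYGFOo+NaclIkR0gXxYrT1iCbay0pc6klH0hZSIYXTxTtKZ8rsOckHSlXjmIvExNaoI/S4ZmZnx1N2hvLnmX9ce1X5JiVqBkeZ6Ycneed0BZtTfDtMz0scT2fovgtLHOgnhFfV5dWmF3j9CPlsObgT+GdixwwjBVzvLEI3a1aGeFWomBEFdi76Wp1ZyNUqpZUH5nbEJMZ4lYTuWBN4VYaHQ5THKMrL2Nf4y1ZJC4kNjfhtK2ixkoOgkJRiEagu2SxPHERxl0d36OfYaJJ2VnI2+G/tXNt790MUdPZ2R7q6BxfaMvPT4maW0wRFwbUGgLg0rYzy9AdzYSMgwBhRgUeJDkwer4nOism3s4MTBeeod7gnaBbHJ/CScy9c+k4qyiaUqGQGtel3Ng07aGIUhqs1CboTw/kHczTksPd2IdQnvjyNr50eL6hKTdrUFkw1xGyKiHL0VtaoBnbXV8fn6AFh9M3OdP1a10p2eVWluRXaKg3dq/JDuORjSKwZ7a1tn1vdXxk9jzPp/GcYQ3cUQuaBwXmnc7mdWbxHyqgDF3b4NYTHtNbIF7JRFN2eptu8Bxf52mcHKqeba2qL6RbS2KMnCPZ9V4YK85tbpXXDYzcUxDeGhOUyo8tLJftvHWaovHkSdhhojAn4rIjZ62PnSJHAU06/q0i9WcZ3ifeIKbh5yTlV1seVGIVnKAmYFNhms8sJxcS11tcmSBl02AUmykxfbXW7uLWRZAz8BXS6Fvc1x9wpyMPyt/LwJL5f/MYLmfY2iDcIeDhmtxjltzgVRnYXJda4R8qJGWpJaRcHedRVmIb4u6qOLirMp7YxY+aihD0vGwR22QV1lxtbFzHhVcMQDi8v/MOW5yfFZsdWBKbGRNd1BZkWt3d4ORYoV7jJxqmqF/g2mKWFl9TZRNiJA5eUQ2dSqQo9TUuuejVj11Z19/qqCGIDiPABN9//bMMFyBVT52qIKWZnieZGebhJCYgn2Tf3SanYmg"/>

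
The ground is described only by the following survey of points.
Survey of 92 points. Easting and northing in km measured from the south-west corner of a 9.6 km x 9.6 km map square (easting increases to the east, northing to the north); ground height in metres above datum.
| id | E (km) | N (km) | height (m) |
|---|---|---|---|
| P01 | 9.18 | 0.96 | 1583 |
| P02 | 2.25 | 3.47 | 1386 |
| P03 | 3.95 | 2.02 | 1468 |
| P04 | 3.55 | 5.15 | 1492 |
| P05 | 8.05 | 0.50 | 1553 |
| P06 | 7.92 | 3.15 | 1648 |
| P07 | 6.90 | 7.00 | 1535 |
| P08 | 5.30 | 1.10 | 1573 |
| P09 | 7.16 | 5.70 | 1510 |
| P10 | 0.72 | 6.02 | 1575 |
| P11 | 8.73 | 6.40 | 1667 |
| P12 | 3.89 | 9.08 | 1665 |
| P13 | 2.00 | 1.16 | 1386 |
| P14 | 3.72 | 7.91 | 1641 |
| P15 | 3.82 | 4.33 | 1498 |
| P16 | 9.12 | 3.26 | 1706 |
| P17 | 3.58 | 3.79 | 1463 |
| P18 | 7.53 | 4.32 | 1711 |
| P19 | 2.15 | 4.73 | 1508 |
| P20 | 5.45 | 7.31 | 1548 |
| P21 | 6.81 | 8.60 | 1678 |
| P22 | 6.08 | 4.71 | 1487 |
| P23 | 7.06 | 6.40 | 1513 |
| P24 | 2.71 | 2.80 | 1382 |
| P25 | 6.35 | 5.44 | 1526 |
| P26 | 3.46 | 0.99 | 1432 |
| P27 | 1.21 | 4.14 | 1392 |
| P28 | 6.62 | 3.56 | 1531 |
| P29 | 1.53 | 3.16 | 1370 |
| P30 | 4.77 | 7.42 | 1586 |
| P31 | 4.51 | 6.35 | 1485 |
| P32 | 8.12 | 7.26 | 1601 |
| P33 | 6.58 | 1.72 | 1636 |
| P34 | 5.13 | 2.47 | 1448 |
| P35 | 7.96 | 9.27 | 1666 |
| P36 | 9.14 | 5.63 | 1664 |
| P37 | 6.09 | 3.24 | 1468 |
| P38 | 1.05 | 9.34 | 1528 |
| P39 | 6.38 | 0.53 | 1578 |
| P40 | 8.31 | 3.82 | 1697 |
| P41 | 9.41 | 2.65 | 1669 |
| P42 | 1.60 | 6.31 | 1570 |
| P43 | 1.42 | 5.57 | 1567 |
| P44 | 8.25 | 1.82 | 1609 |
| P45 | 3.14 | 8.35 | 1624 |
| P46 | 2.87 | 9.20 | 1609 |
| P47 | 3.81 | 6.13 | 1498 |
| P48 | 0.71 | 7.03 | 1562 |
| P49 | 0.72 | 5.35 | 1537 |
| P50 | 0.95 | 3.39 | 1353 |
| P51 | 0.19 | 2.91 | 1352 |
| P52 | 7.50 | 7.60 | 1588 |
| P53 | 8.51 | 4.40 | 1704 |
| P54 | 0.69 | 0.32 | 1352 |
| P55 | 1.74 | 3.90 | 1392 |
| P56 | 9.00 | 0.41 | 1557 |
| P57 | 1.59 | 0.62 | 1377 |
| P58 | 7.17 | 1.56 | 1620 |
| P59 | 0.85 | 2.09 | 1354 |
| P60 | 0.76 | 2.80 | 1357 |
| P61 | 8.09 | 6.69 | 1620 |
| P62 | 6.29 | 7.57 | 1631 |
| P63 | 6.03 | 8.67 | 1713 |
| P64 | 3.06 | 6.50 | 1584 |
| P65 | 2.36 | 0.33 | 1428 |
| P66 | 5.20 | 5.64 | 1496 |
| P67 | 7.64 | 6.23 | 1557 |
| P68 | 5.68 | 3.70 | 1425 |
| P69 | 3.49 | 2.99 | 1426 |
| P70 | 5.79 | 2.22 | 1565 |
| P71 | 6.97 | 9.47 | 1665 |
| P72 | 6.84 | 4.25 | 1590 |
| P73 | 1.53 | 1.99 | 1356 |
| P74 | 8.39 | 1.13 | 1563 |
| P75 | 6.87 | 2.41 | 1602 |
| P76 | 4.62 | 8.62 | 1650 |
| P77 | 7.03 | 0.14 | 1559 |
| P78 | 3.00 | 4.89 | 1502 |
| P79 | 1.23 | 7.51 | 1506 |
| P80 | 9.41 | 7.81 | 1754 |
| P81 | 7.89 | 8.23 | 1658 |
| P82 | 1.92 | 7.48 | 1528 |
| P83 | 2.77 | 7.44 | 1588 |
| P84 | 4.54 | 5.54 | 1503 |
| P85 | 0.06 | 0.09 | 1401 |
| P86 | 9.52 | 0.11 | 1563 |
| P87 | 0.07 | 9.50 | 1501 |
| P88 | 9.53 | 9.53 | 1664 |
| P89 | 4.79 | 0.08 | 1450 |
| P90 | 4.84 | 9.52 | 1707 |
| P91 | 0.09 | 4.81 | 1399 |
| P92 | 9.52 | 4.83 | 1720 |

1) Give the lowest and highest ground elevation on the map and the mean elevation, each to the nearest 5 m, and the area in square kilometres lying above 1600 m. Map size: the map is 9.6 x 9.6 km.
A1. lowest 1345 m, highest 1775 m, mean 1545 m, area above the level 29.2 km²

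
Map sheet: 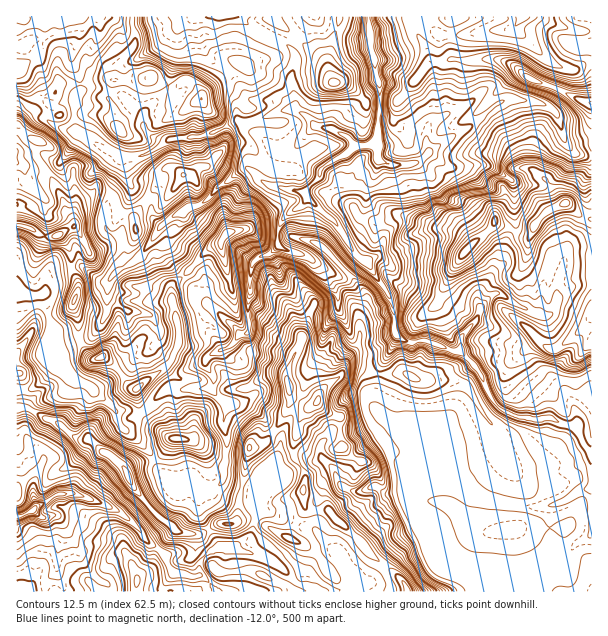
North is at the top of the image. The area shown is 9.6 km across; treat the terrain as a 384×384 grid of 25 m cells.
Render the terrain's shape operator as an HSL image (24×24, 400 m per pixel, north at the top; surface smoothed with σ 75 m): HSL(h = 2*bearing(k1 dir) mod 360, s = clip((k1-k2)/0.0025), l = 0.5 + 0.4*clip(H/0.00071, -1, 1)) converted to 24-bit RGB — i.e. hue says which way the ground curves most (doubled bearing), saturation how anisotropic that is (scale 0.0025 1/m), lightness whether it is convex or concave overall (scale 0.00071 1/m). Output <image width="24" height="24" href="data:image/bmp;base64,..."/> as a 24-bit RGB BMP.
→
<image width="24" height="24" href="data:image/bmp;base64,Qk32BgAAAAAAADYAAAAoAAAAGAAAABgAAAABABgAAAAAAMAGAAATCwAAEwsAAAAAAAAAAAAAloaHY2t/boGal1JiZ6Zbrr2WNEt8dy82vKZXWHGnbcCjklVkg1hqY6xkeGhqcrab1/ThhyCqlFWNf3t+f357eIB7fIWAhnx+mHmWenOSXVt3nHClpNauokF9ZxksS8NXYZlPiH9UZTY5nJ5ec6yOc1RpksSdf8qdijRRZ0dpg3l6gX55gIJ8fYN8dX53eoqDs6LQqF6vgWCHcqOizp1pKwga1fbvg4Lhz3LcQa23eaDGiMW1d1FkiMiqe8SerYdlWSpeeXR8gISFhISLhoWOhIWNgn6Ma4iDIVYAP44WfL1nXy8aLgkNzf7egy5FWUA6V4JDw3hyVVd8pHF2cb64jM+dmWB+mYRSaEZvgIOGfoiEgoFygn1qhYRqY4Big2+bwEjP13OXSTkYb0Vm0/jWMoueb1hmfnZtN1Rlyqp0ZHp0hbBXnsV/XB4qgoMoKrF2bm99gIF9gXV6hHt/g4uKg4mMhoCOXouEeYqSbEJkoDeCyfHw0/jrgxqDiGdDhJlHFkxv7sm5OmxlkcBbcjNKar6O1/TsXh6Jd3d/f39+fHh/g4GBhI+EfX2EgYiEXnGPbTZARVux1PT3ouimJQ4Xejac293w2fHvFxNUu+Su0XXSxaZ0P2txqeCDRClhcUtrf3l8f319e3h+hIyBjayzf4Oqpn2ihEdvjs/jjOXVMnxP0youaSI0LI0/Y4dS17ipRS1vLGAtskl9w5F62rGtnOujIRI3fG1wfXdrdXxrdHx3ccqOahwVgoAvjplEXoyQgsRMhUeIZEY5KRkUtOLV3obZMmYxbp9Ckj2hcWPGPi5fweijzoWI7Kt/DxMlhWOIg6+tgJyrksK0VghivtKpdIaBfWFfaXlRuctnZ0ZghinE1uL1Q7Wbl0503pSeKls6RKKDQzJaZIOr4sinSItu8tzMMSSiQZPNxsjilaTQrx90pCCIs52Sh0ZikV040E9p4YqvPUhoTcQ3P5YkuUWheGKj2rR7aVOtSLJzCSAzwJuJ5NTALLfR1ErTyn9qCS8yaTwALx8ECVk5q8uogFJhj9TZnYfRlInBpq9YbCSK4u7BGz9SpmpAfjdA0eu3VD5ykD1OAHyqq7Jiosd689Z0FAQv5ejNCgBO79zjsanQfouzGDhbpN/AkF83Q2JerZeOgX5jKj1N+PXTDhAooIrBeoS75Na3SzdVwa91ACxjp+KdZNdy0frfPwt84vLZJwAzZJhOzoJ0j4pRKVhdpWw3cqCFX32Dg5tirFJRKEdF6LY4La9IIF8wUoFNqFqZzm+xye6fARUyLO9Wyf+bMgEQi/OULQYWlTlbZWKHpXOv79DQNnRyW6ClnrdtYmx5mZ5wN5kxnZ3tbuOSdlXMskijK4tbTGBugma5/M/PyiCdAHBIxwA70vn1ehBjpE9ePm2ObaqwSXhe4L+x1YrLNlpu28KQQFdUdIJXoeTxai128+XTJR08fbi3xk+EEk4ZMGhlyOi57NX2hirpH3I9f0Yuax5Sk8e+X3+3fa7QuLXefYm30JirOVrI5bfHlFKuab+4lGJZUKRovKyBc17FRHCZsl6M36HBDKkaAJgDdL41XRMthD4uNTmchcSvVYiTeqZiP2Q4KGkwfMmhy2C+vC+koK1Vns/aXVDHj15tRrltyN2gQ3ytUyxeioDDrK7T78LtWt00MiEOnlmSpJ67HWxKtLxoZ7Bxd1Ayf387fX5RP0kfKjsZ6zp41fPre8XFhjyMgMKkv+/lZjYbTBkorqBAF3MmYYYbLVod+NPXIByDgXRrboVruZ/KIpOhn4kjsTyoiLWfQnRpb4KmdHiuX7VhrqNETy0nZDYpheJ6bxsdaDx2Zne2qM+upE2fx3bBp5c0IMcAUiVDZI5zpaF7bk8xejNIl9SJThHKbodhZX+GXIyDToVkfpR6s6eaWiFcuZhVvluMsHl9TVFwnptwg2VfaoVja4aLx+PVo1nFX06QgYdhbUFvt2BrTptEnue4RQDbuYB4VmxlZnlPbYtOUkIfLB0HC8bc0/L4WmVCuJ+GalSNl4Wodouox9TcZZHOtNKLkjJulYCgjYyjQEp2nbrC3uztLTCcFiCG4b7Bh2Gji4CkXkd4do3kzfn+FxjVTDwcaJGRfqhsYWWKY4Sav5mGNJIvSTQxfWFOjn+Wi5manX2bXU2FequBt7xvJQk0jng+gKlgeJ+pfpm1d5jMbNaATxklnFVqgamxf5B1anxodXllVHhXxbNtlj+UZWx0coFrbH9ilWqBn22PfZqQZGN7z7abBQQwrcKTnrWXk2adgLBnVqeVVJaNb1WJrKJ2mX9m"/>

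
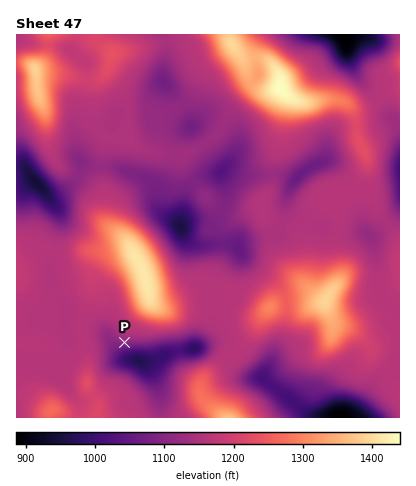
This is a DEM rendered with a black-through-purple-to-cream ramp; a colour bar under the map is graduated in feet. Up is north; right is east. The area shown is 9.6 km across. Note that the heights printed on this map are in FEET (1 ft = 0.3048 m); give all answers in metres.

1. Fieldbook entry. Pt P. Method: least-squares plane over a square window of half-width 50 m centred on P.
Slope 5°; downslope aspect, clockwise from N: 180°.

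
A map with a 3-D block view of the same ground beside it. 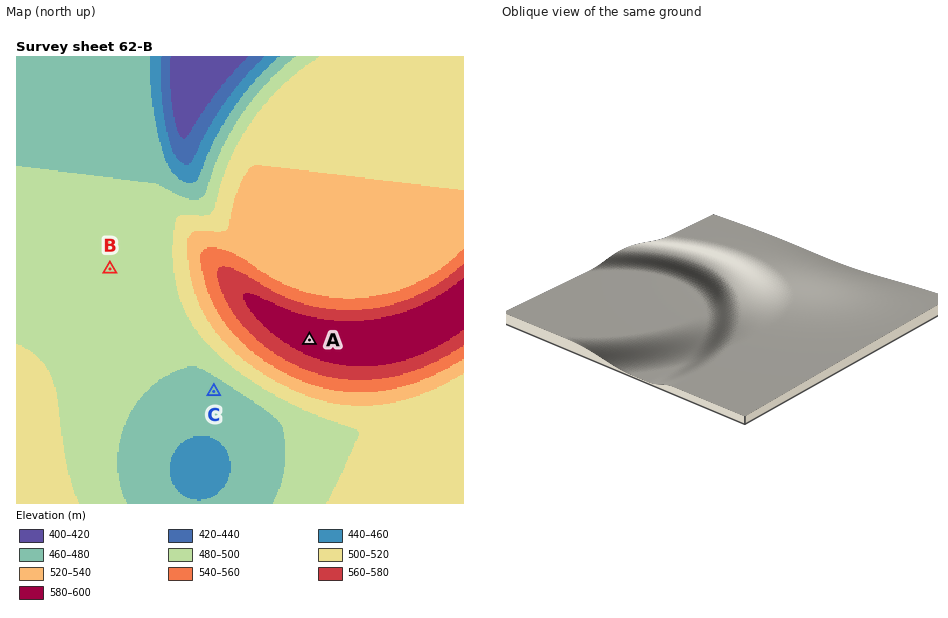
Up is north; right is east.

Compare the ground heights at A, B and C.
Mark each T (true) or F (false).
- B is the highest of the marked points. F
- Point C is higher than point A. F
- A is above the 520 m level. T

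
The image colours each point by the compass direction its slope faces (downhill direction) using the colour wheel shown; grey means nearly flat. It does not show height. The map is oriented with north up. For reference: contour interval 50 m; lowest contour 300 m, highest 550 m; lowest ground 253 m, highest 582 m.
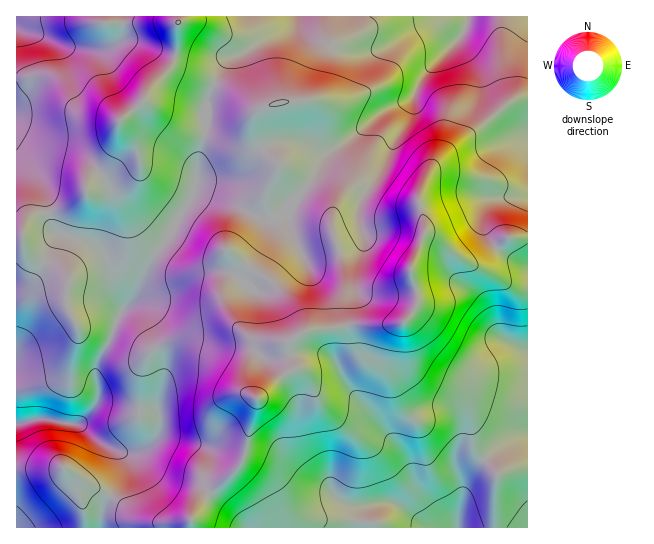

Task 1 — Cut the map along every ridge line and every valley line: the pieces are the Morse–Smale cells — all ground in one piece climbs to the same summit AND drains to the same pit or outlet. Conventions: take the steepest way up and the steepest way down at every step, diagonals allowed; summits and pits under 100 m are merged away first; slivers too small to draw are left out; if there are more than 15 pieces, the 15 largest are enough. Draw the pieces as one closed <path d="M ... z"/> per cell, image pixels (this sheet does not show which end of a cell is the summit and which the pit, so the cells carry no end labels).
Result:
<path d="M175 69l-5 0-5 4-13 13-8 15-25 21-6 32-4 8-22 21-2 11-19 14-35 9-7 9-1 9-7 2 1 291 173 0 2-13 11-16 40-38 14-63 21-19 14-9-4-28-26-1-12-4-18-16-9-22 0-4 14-26 0-7-4-5 24 16 2-8 12-20 4-12-2-15-6-16 0-13 12-24-18-20-5-15-1-15 5-6-7-2-18-14-16-8z"/><path d="M527 16l-348 1-3 38-7 14 50 16 16 8 18 14 6 1-4 7 0 8 5 19 7 11 12 12-12 24 0 13 8 21 0 10-4 12-12 20-2 8-19-14-2 0 0 14-13 22 5 19 18 21 16 6 25 0 23-12 24-1 17-4 51-1 9-8 6-12 0-9-6-20 0-7 12-30 14 4 24 18 14 5 12-7 19-18 22-2z"/><path d="M527 237l-21 2-19 18-12 7-14-5-24-18-14-4-12 30 0 7 6 20 0 9-12 18-7 3-47 0-17 4-24 1-21 11-1 11 4 19-14 9-21 19-14 63-40 38-11 16-1 12 336 1z"/><path d="M178 16l-162 1 1 219 6-1 1-9 7-9 35-9 13-8 8-9 0-8 22-21 7-17 3-23 25-21 4-10 23-24 4-8 2-12z"/>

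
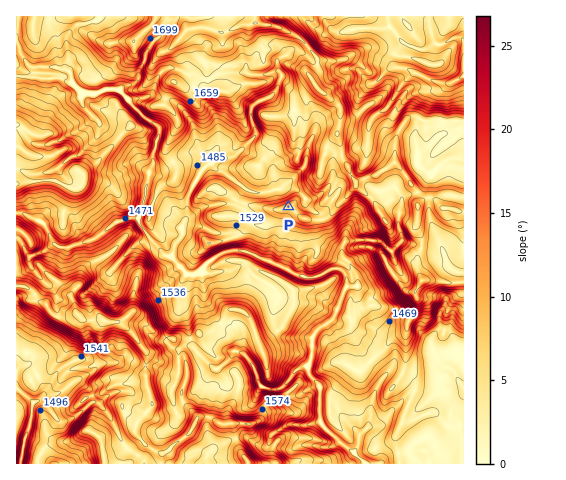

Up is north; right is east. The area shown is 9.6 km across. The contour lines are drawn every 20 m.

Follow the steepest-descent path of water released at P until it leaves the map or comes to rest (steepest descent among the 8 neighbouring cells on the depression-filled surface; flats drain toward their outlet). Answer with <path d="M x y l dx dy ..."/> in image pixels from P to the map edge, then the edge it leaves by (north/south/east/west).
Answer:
<path d="M288 207l-3-4 0-8-5-6-3 0-6 3-6 0-1 1-9 0-7-3-18-12-5-5-7-2-4-6-4 0-8 7-3 8-11 15 0 5-1 1 0 16-4 6 0 12-9 10-1 14 15 13 13 0 20-19 6-2 11-1 1 1 7 0 13 7 3 0 3 2 5 0 7 5 2 0 6 4 5 1 3 3 5 3 7 0 3 2 5 0 7-2 13-7 6 0 7 5 1 4 0 7-3 2 0 5-2 3 0 3-2 3 0 3-3 3-3 11-7 7-5 1-10 10 0 17-3 7 0 15 11 11 0 31 2 3 1 5 18 19 10 7 9 8 1 0 2 2 0 2"/>
exit: south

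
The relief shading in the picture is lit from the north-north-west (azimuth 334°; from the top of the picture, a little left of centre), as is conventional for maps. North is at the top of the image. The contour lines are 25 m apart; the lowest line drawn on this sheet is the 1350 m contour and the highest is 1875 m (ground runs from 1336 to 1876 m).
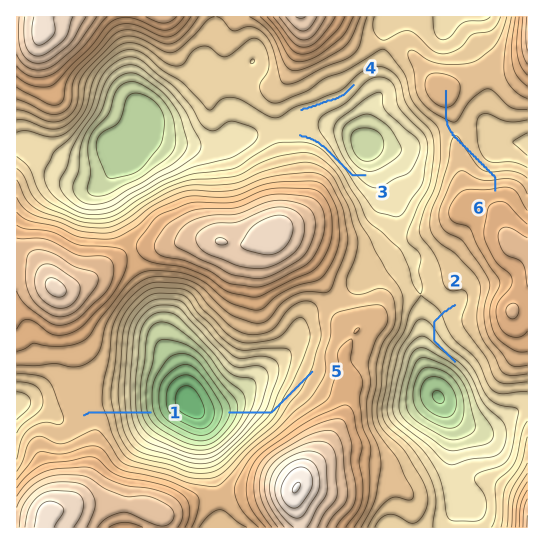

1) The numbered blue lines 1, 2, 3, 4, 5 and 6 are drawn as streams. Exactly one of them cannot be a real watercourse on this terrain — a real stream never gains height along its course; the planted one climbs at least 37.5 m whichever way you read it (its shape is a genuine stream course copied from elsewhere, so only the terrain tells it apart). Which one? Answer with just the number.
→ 6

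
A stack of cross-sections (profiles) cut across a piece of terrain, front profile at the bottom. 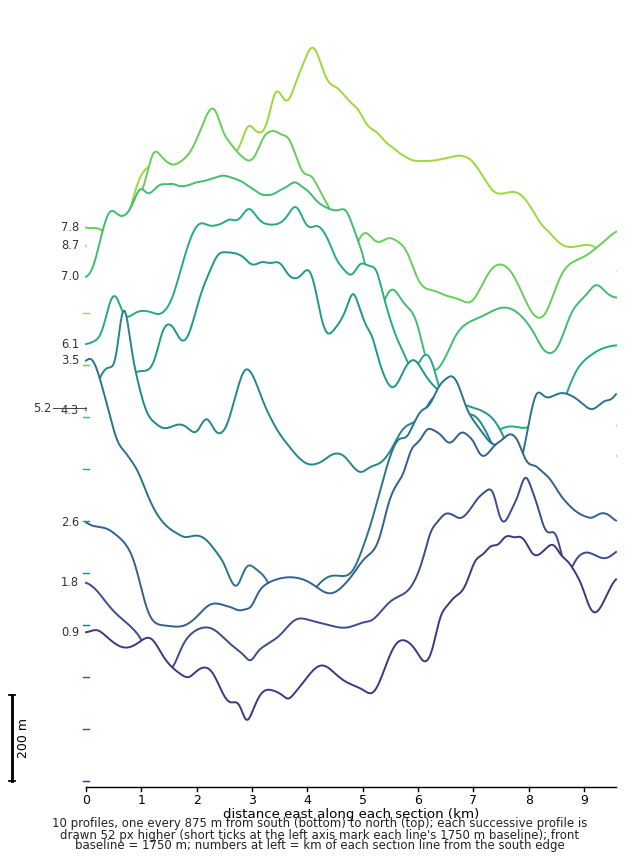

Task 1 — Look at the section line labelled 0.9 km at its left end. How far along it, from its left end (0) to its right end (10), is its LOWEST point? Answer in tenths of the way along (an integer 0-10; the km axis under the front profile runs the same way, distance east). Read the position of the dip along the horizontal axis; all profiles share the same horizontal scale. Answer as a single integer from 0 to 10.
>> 3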